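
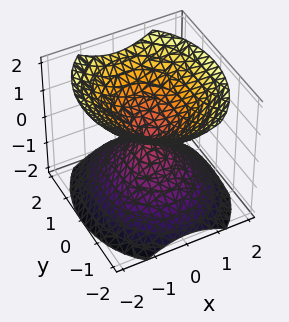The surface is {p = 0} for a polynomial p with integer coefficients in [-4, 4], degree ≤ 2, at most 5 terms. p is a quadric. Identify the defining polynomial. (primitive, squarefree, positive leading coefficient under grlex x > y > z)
3*x^2 + 2*y^2 - 3*z^2

First, there are 2 components. Treating them together as one polynomial.
Then, deg p = 2. Two nappes meeting at a single point; a quadric.
Then, symmetries: mirror symmetry y ↦ −y ⇒ only even powers of y; the x ↦ −x reflection is a symmetry, so x appears only in even powers; mirror symmetry z ↦ −z ⇒ only even powers of z.
Then, checking where it meets the axes: it crosses the z-axis at the gridline z = 0; it crosses the y-axis at the gridline y = 0.
Finally, matching integer coefficients to the picture gives p.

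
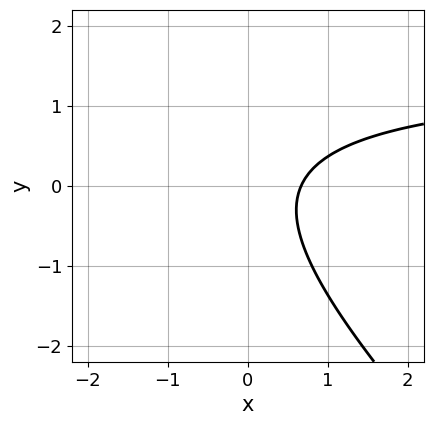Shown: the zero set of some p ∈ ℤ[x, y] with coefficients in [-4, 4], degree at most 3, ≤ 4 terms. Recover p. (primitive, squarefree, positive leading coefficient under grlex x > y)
2*x*y + 2*y^2 - 3*x + 2

Degree: no degree-1 curve has this shape, so deg p = 2.
Reading off the gridlines: no y-intercept at any integer in the box.
Together with the visible shape, these determine p as stated.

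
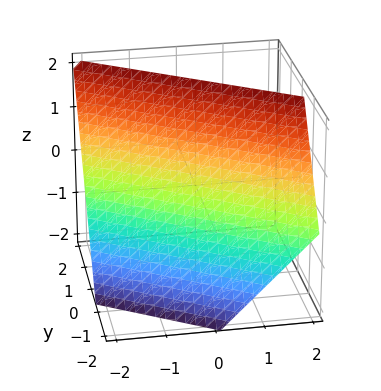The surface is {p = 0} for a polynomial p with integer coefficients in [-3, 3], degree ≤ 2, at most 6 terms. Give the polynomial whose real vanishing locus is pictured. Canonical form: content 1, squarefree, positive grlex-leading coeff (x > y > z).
(a) The degree is 1 — every cross-section is a straight line — this is a plane.
(b) Against the integer gridlines: it crosses the x-axis at the gridline x = -1; it meets the z-axis at z = 1 (among the integer gridlines).
(c) Together with the visible shape, these determine p as stated.

2*x + 3*y - 2*z + 2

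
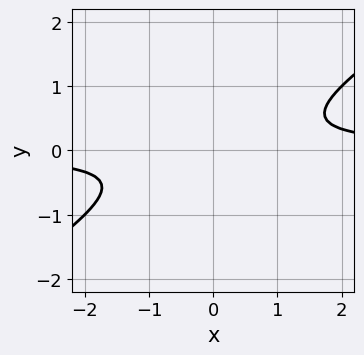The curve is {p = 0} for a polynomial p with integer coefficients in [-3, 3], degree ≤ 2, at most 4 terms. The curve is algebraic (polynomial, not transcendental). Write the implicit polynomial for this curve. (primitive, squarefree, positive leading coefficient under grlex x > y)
(a) The degree is 2 — a generic line meets the curve in up to 2 points.
(b) Checking where it meets the axes: it misses every integer gridline on the y-axis; it misses every integer gridline on the x-axis.
(c) Assembling these constraints gives the stated polynomial.

2*x*y - 3*y^2 - 1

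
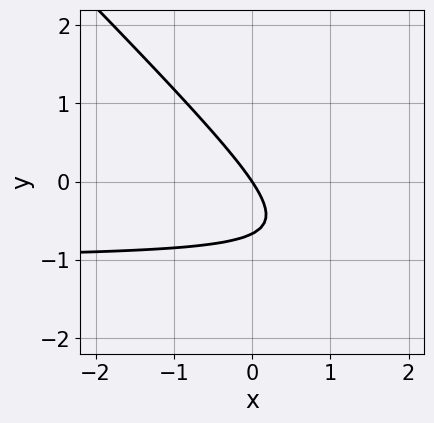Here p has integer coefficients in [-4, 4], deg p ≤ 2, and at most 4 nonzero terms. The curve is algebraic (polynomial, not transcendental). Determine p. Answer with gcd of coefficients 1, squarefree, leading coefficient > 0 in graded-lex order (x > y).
3*x*y + 3*y^2 + 3*x + 2*y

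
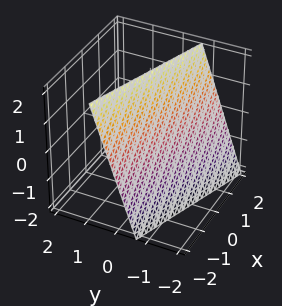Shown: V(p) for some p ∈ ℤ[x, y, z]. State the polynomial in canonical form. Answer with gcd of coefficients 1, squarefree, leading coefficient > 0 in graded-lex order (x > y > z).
x + 3*y - z + 2

First, the degree is 1 — every cross-section is a straight line — this is a plane.
Then, against the integer gridlines: it crosses the x-axis at the gridline x = -2; it meets the z-axis at z = 2 (among the integer gridlines).
Finally, these observations pin down the coefficients.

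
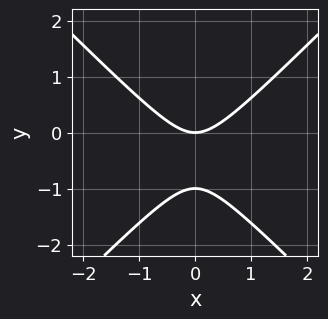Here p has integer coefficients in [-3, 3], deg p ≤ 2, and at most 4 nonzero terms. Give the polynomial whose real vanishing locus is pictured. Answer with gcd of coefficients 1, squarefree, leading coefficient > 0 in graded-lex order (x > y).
x^2 - y^2 - y

First, the degree is 2 — no degree-1 curve has this shape.
Then, symmetries: mirror symmetry x ↦ −x ⇒ only even powers of x.
Then, against the integer gridlines: one x-axis crossing is at x = 0; the y-axis gridline crossings are at y ∈ {-1, 0}.
Finally, the integer polynomial consistent with all of this is the stated p.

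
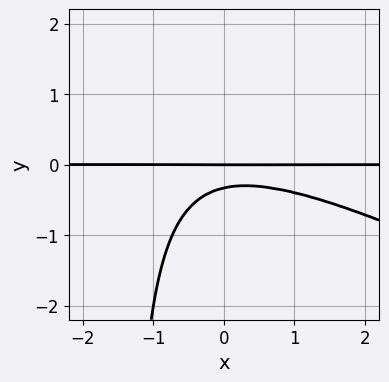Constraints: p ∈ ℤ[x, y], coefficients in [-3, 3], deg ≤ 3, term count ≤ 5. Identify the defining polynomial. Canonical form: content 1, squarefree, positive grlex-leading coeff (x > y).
x^2*y + 2*x*y^2 + 3*y^2 + y

1. The degree is 3 — no degree-2 curve has this shape.
2. Reading off the gridlines: the visible x-axis segment lies entirely on the curve; one y-axis crossing is at y = 0.
3. The integer polynomial consistent with all of this is the stated p.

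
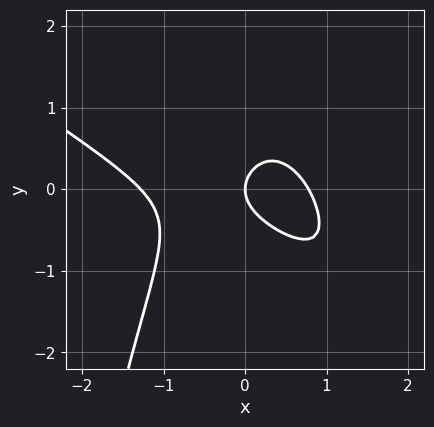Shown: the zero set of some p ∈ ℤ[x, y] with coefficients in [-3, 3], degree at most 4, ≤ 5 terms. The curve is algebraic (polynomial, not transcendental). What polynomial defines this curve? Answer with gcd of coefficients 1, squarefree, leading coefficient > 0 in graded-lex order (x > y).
2*x^3 + 3*x^2*y + x^2 + 3*y^2 - 2*x

(a) deg p = 3. A generic line meets the curve in up to 3 points.
(b) Checking where it meets the axes: one x-axis crossing is at x = 0; one y-axis crossing is at y = 0.
(c) Together with the visible shape, these determine p as stated.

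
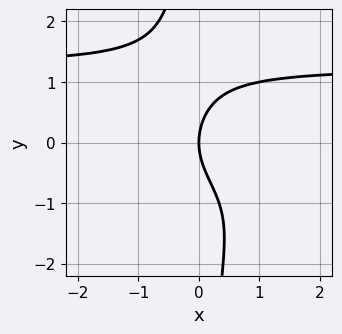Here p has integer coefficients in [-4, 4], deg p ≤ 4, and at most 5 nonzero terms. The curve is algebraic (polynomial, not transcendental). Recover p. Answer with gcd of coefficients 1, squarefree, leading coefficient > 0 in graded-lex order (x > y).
(a) deg p = 4. No degree-3 curve has this shape.
(b) Checking where it meets the axes: it crosses the x-axis at the gridline x = 0; one y-axis crossing is at y = 0.
(c) Together with the visible shape, these determine p as stated.

x*y^3 + y^2 - 2*x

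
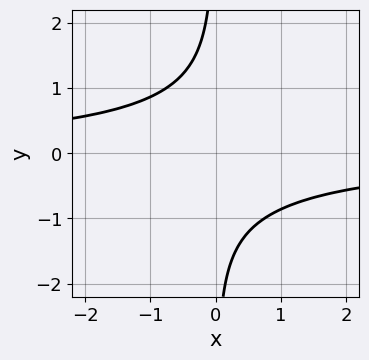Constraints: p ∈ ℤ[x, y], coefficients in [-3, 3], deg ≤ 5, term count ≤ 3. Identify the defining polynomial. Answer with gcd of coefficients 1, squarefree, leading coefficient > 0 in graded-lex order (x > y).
1. Degree: no degree-3 curve has this shape, so deg p = 4.
2. Observable constraints: it misses every integer gridline on the x-axis; the curve avoids every integer y-axis point in the box.
3. Fitting integer coefficients to these (and the overall shape) gives p.

2*x*y^3 + 2*x*y + 3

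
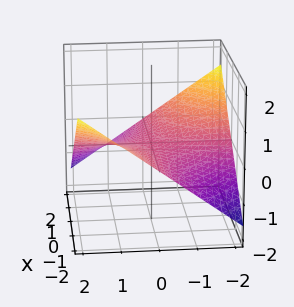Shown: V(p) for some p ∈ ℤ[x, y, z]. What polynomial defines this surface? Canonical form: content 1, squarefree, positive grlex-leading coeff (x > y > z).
(a) The degree is 2 — a hyperbolic paraboloid; a quadric.
(b) Reading off the gridlines: the visible x-axis segment lies entirely on the surface; every point of the y-axis in the box is on the surface.
(c) Together with the visible shape, these determine p as stated.

x*y + 3*z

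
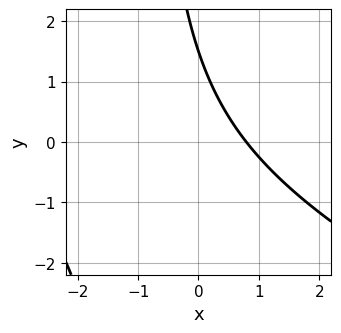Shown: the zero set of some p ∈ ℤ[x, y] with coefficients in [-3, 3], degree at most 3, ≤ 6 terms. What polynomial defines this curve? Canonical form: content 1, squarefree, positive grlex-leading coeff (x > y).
(a) deg p = 2. A generic line meets the curve in up to 2 points.
(b) The integer polynomial consistent with all of this is the stated p.

x^2 + 2*x*y + 3*x + 2*y - 3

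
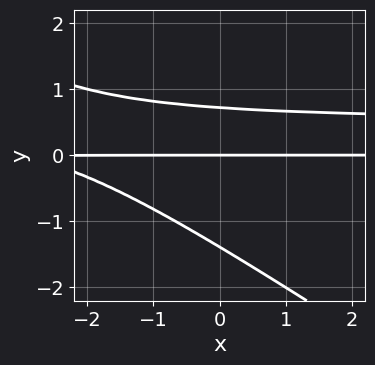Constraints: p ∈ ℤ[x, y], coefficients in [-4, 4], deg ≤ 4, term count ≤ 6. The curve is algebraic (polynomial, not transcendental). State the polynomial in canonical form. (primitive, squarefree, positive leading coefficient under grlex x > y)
2*x*y^2 + 3*y^3 - x*y + 2*y^2 - 3*y

The degree is 3 — no degree-2 curve has this shape.
Reading off the gridlines: it meets the y-axis at y = 0 (among the integer gridlines); every point of the x-axis in the box is on the curve.
Putting this together gives p.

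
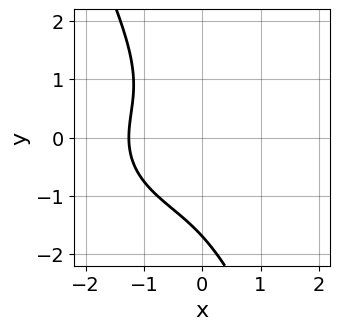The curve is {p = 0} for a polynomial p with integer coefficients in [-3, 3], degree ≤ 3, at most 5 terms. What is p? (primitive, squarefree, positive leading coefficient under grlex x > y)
x^3 + 2*x*y^2 + y^3 + y^2 + 2

Degree: no degree-2 curve has this shape, so deg p = 3.
Solving for integer coefficients yields p as stated.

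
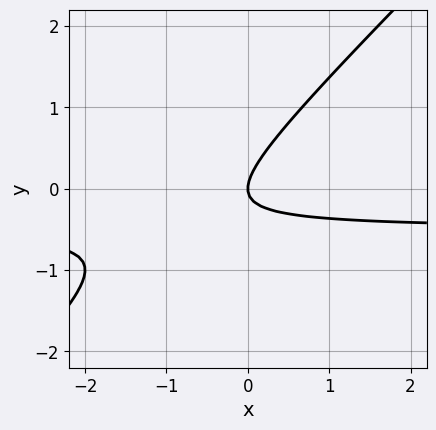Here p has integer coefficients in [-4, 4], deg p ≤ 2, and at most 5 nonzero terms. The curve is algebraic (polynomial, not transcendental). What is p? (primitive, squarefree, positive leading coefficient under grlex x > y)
2*x*y - 2*y^2 + x

1. Degree: no degree-1 curve has this shape, so deg p = 2.
2. Checking where it meets the axes: one x-axis crossing is at x = 0; it crosses the y-axis at the gridline y = 0.
3. Together with the visible shape, these determine p as stated.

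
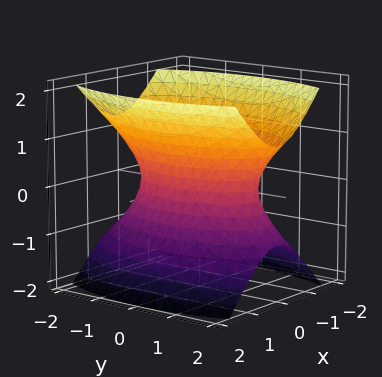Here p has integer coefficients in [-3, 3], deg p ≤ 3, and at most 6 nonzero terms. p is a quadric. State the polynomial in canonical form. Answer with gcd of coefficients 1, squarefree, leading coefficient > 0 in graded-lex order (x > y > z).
(a) deg p = 2.
(b) Symmetries: it's symmetric under y → −y, forcing even powers of y; it's symmetric under x → −x, forcing even powers of x; mirror symmetry z ↦ −z ⇒ only even powers of z.
(c) Checking where it meets the axes: it misses every integer gridline on the z-axis.
(d) Putting this together gives p.

3*x^2 + y^2 - 2*z^2 - 2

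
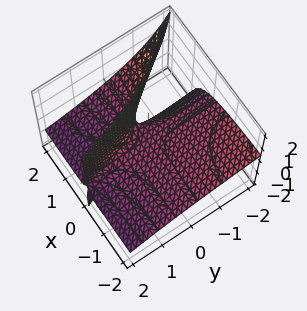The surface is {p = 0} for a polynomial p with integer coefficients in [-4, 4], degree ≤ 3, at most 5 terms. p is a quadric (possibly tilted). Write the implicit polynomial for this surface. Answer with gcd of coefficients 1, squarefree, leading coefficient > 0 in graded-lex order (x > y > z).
x*y + 3*x*z + y*z - 2*z

deg p = 2. No degree-1 surface has this shape.
From the visible intercepts: the visible y-axis segment lies entirely on the surface; it meets the z-axis at z = 0 (among the integer gridlines).
The integer polynomial consistent with all of this is the stated p. Check: (2, 0, 0) on the x-axis lies on the surface, and p(2, 0, 0) = 0. ✓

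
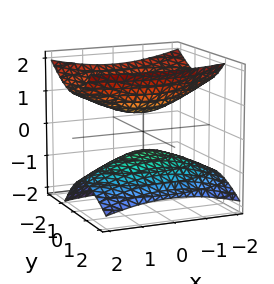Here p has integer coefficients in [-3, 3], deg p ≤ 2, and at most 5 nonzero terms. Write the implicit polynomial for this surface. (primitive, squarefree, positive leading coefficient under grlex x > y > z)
x^2 + 3*y^2 + 2*y*z - 3*z^2 + 1

First, the picture has 2 separate pieces. They look like related sheets of one shape, so recover p as a whole.
Then, degree: no degree-1 surface has this shape, so deg p = 2.
Next, checking where it meets the axes: the surface avoids every integer x-axis point in the box; the surface avoids every integer y-axis point in the box.
Finally, matching integer coefficients to the picture gives p.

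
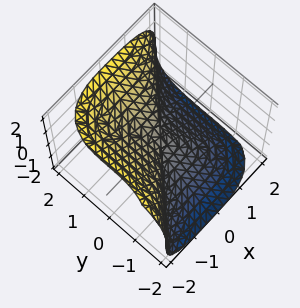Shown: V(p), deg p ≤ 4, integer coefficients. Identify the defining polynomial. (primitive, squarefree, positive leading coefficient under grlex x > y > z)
x^3 - y^3 + z^3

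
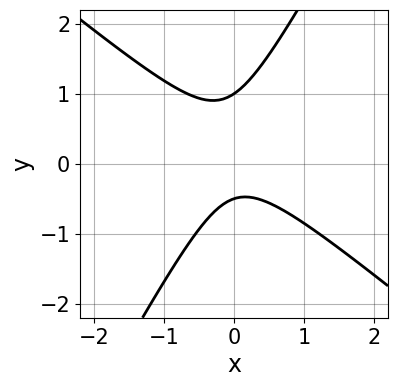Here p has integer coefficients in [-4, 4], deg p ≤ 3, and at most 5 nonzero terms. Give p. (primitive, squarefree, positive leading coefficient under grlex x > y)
1. The degree is 2 — the shape is more complex than any degree-1 curve.
2. Checking where it meets the axes: it crosses the y-axis at the gridline y = 1; it misses every integer gridline on the x-axis.
3. Solving for integer coefficients yields p as stated.

3*x^2 + 2*x*y - 2*y^2 + y + 1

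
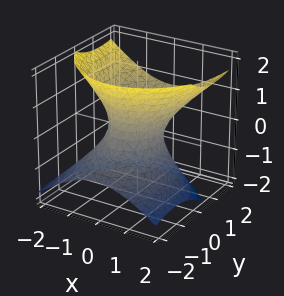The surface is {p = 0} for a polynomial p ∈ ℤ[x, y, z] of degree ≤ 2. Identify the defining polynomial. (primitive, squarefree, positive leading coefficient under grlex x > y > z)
3*x^2 + 2*y^2 - 3*y*z - 3*z^2 - 2

The degree is 2 — the shape is more complex than any degree-1 surface.
From the axis intercepts and sections: the y-axis gridline crossings are at y ∈ {-1, 1}; no z-intercept at any integer in the box.
Putting this together gives p.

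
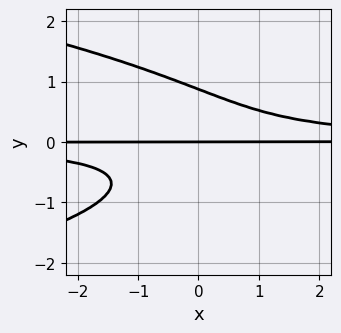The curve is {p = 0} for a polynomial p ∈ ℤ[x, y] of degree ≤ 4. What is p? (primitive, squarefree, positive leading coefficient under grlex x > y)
3*y^4 + 3*x*y^2 - 2*y

(a) The degree is 4 — no degree-3 curve has this shape.
(b) Against the integer gridlines: every point of the x-axis in the box is on the curve; it crosses the y-axis at the gridline y = 0.
(c) The integer polynomial consistent with all of this is the stated p.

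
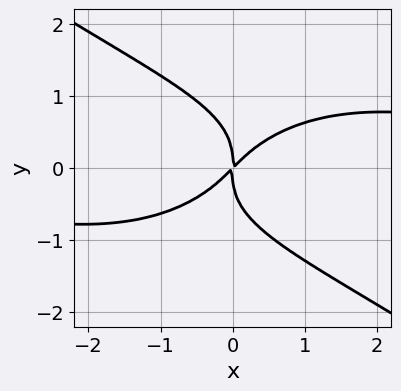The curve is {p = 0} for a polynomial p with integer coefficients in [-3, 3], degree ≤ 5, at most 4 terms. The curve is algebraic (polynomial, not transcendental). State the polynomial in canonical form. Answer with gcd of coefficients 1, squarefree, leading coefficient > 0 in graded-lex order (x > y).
The degree is 4 — no degree-3 curve has this shape.
Against the integer gridlines: one y-axis crossing is at y = 0; it crosses the x-axis at the gridline x = 0.
Solving for integer coefficients yields p as stated.

x^3*y + 3*y^4 - 3*x^2 + 3*x*y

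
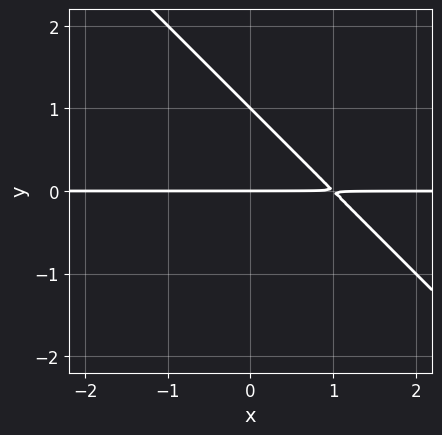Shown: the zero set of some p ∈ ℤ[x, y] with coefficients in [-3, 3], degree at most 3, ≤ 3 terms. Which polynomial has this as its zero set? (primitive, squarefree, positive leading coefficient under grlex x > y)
1. deg p = 2. The shape is more complex than any degree-1 curve.
2. Against the integer gridlines: the y-axis gridline crossings are at y ∈ {0, 1}; the visible x-axis segment lies entirely on the curve.
3. These observations pin down the coefficients.

x*y + y^2 - y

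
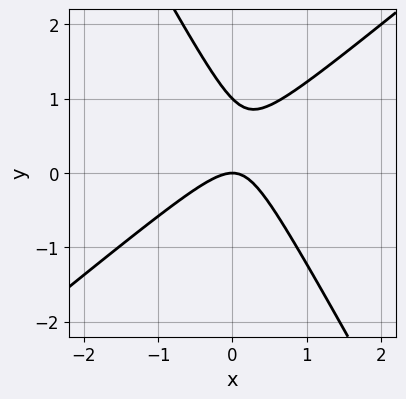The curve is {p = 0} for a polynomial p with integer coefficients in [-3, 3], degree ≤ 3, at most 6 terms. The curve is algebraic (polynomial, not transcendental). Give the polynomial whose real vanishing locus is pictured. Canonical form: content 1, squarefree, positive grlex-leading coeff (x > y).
deg p = 2. A generic line meets the curve in up to 2 points.
From the axis intercepts and sections: it crosses the x-axis at the gridline x = 0; among the integer gridlines, it crosses the y-axis at y ∈ {0, 1}.
Putting this together gives p.

3*x^2 - 2*x*y - 2*y^2 + 2*y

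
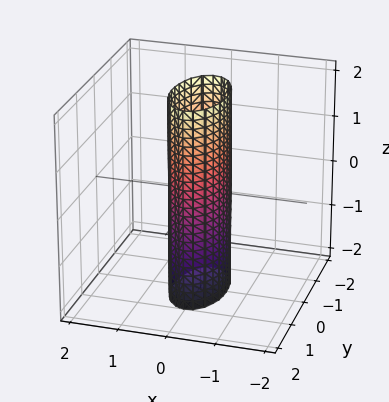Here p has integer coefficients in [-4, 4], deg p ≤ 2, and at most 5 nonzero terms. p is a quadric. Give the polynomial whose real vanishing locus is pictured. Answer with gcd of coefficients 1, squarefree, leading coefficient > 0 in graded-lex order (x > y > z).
Degree: constant cross-section along one axis; a quadric, so deg p = 2.
Symmetries: mirror symmetry x ↦ −x ⇒ only even powers of x; the z ↦ −z reflection is a symmetry, so z appears only in even powers; the y ↦ −y reflection is a symmetry, so y appears only in even powers.
Observable constraints: it misses every integer gridline on the z-axis; the y-axis gridline crossings are at y ∈ {-1, 1}.
Putting this together gives p.

3*x^2 + y^2 - 1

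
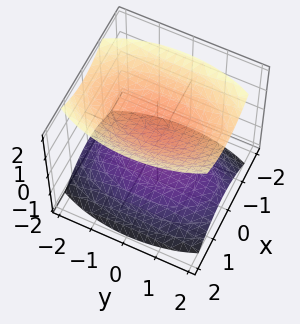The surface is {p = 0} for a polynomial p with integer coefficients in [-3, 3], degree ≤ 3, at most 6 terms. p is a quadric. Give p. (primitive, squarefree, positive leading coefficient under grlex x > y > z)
3*x^2 + y^2 - 3*z^2 + 3

I count 2 distinct pieces.
The degree is 2 — two sheets facing apart; a quadric.
Symmetries: mirror symmetry x ↦ −x ⇒ only even powers of x; it's symmetric under z → −z, forcing even powers of z; it's symmetric under y → −y, forcing even powers of y.
Checking where it meets the axes: the z-axis gridline crossings are at z ∈ {-1, 1}; the surface avoids every integer x-axis point in the box; no y-intercept at any integer in the box.
The integer polynomial consistent with all of this is the stated p.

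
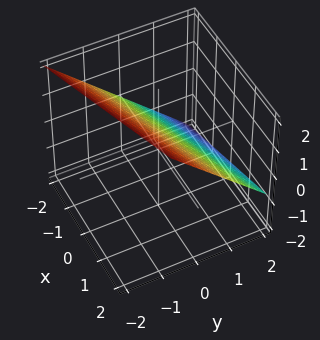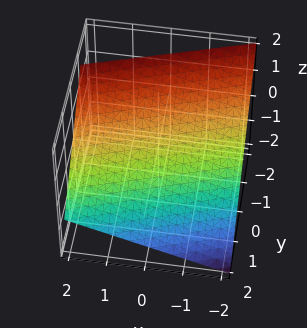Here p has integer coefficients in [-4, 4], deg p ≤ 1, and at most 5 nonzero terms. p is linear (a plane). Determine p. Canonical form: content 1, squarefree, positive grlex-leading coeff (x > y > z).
x - 3*y - 3*z + 2

First, degree: every cross-section is a straight line — this is a plane, so deg p = 1.
Next, reading off the gridlines: one x-axis crossing is at x = -2.
Finally, fitting integer coefficients to these (and the overall shape) gives p.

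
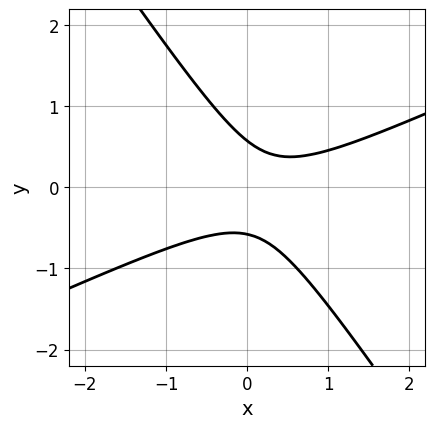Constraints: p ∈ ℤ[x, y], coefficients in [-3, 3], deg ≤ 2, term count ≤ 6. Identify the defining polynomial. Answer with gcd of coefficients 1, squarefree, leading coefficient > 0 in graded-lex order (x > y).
2*x^2 - 3*x*y - 3*y^2 - x + 1

1. The degree is 2 — the shape is more complex than any degree-1 curve.
2. Observable constraints: the curve avoids every integer x-axis point in the box.
3. Together with the visible shape, these determine p as stated.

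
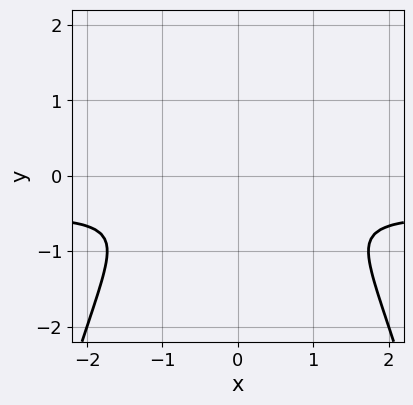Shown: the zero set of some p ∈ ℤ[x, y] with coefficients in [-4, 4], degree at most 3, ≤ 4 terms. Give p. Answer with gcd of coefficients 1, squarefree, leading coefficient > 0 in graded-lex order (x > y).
2*x^2*y + x^2 + 3*y^2

1. Degree: no degree-2 curve has this shape, so deg p = 3.
2. Symmetries: it's symmetric under x → −x, forcing even powers of x.
3. Together with the visible shape, these determine p as stated.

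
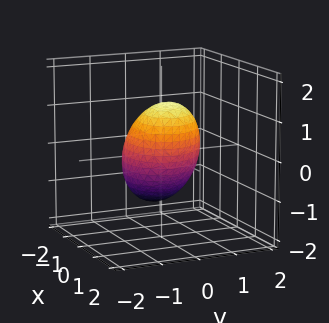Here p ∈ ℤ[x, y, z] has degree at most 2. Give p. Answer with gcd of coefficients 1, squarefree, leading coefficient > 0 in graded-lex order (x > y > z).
Degree: a generic line meets the surface in up to 2 points, so deg p = 2.
Checking where it meets the axes: the y-axis gridline crossings are at y ∈ {-1, 1}.
Solving for integer coefficients yields p as stated.

2*x^2 + x*y - 2*x*z + 3*y^2 + 2*z^2 - 3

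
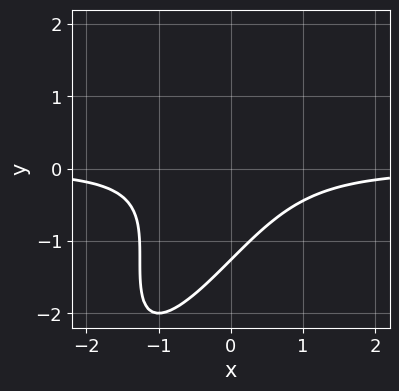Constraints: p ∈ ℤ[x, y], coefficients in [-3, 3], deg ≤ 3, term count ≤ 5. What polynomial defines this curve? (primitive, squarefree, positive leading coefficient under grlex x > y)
3*x^2*y - 3*x*y^2 + y^3 + 2

deg p = 3. No degree-2 curve has this shape.
Checking where it meets the axes: no x-intercept at any integer in the box.
The integer polynomial consistent with all of this is the stated p.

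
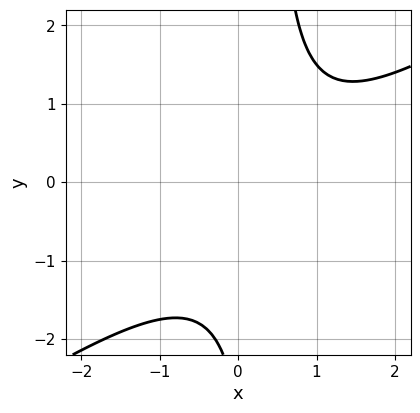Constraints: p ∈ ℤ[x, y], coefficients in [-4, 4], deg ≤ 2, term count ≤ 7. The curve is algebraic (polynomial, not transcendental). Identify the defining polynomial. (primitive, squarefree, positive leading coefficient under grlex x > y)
2*x^2 - 3*x*y - 2*x + y + 3

1. deg p = 2. The shape is more complex than any degree-1 curve.
2. Observable constraints: the curve avoids every integer y-axis point in the box; no x-intercept at any integer in the box.
3. Together with the visible shape, these determine p as stated.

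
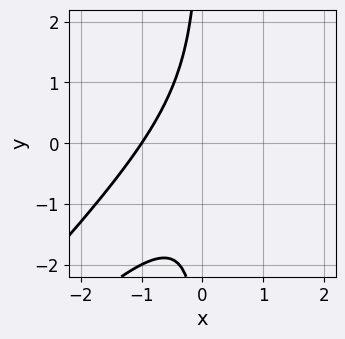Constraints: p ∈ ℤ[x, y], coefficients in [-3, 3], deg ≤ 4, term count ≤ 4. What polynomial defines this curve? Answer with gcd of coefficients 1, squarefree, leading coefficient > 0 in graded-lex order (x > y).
x^3 - 2*x^2*y + x*y^2 + 1

deg p = 3.
Checking where it meets the axes: the curve avoids every integer y-axis point in the box; it crosses the x-axis at the gridline x = -1.
Matching integer coefficients to the picture gives p.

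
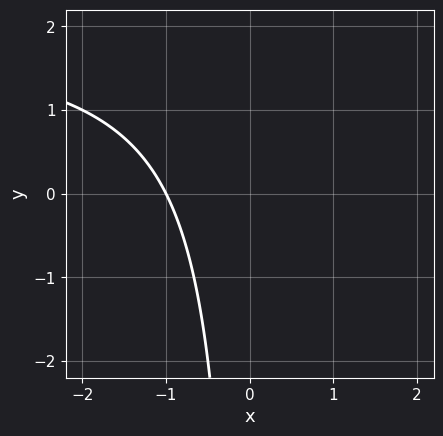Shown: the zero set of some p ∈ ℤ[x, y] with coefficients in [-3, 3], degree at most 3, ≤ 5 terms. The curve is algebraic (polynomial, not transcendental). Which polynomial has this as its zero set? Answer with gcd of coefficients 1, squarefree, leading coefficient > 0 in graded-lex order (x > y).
1. Degree: no degree-1 curve has this shape, so deg p = 2.
2. Observable constraints: it crosses the x-axis at the gridline x = -1; no y-intercept at any integer in the box.
3. Together with the visible shape, these determine p as stated.

x*y - 2*x - 2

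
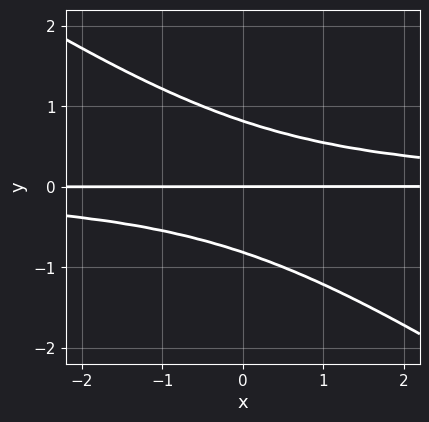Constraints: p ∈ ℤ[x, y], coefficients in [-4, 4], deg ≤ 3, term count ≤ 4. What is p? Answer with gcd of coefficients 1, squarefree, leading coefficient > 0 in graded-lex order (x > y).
(a) Degree: no degree-2 curve has this shape, so deg p = 3.
(b) From the visible intercepts: it meets the y-axis at y = 0 (among the integer gridlines); the visible x-axis segment lies entirely on the curve.
(c) Putting this together gives p.

2*x*y^2 + 3*y^3 - 2*y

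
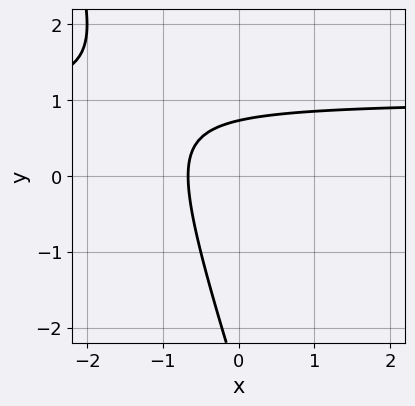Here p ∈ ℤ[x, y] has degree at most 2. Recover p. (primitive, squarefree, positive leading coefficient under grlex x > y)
First, degree: the shape is more complex than any degree-1 curve, so deg p = 2.
Finally, solving for integer coefficients yields p as stated.

3*x*y + y^2 - 3*x + 2*y - 2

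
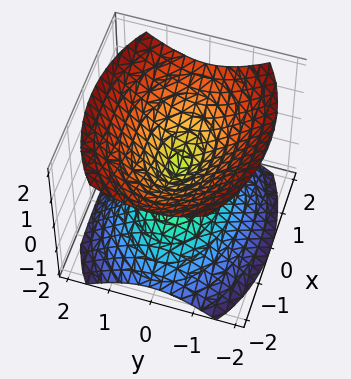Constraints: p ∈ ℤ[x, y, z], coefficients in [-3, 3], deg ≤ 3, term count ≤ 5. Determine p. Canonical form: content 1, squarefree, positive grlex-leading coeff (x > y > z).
x^2 + 2*y^2 - 2*z^2

(a) The picture has 2 separate pieces. They look like related sheets of one shape, so recover p as a whole.
(b) The degree is 2 — a double cone through the origin; a quadric.
(c) Symmetries: mirror symmetry z ↦ −z ⇒ only even powers of z; the y ↦ −y reflection is a symmetry, so y appears only in even powers; it's symmetric under x → −x, forcing even powers of x.
(d) Checking where it meets the axes: it crosses the x-axis at the gridline x = 0; one y-axis crossing is at y = 0; it crosses the z-axis at the gridline z = 0.
(e) Matching integer coefficients to the picture gives p.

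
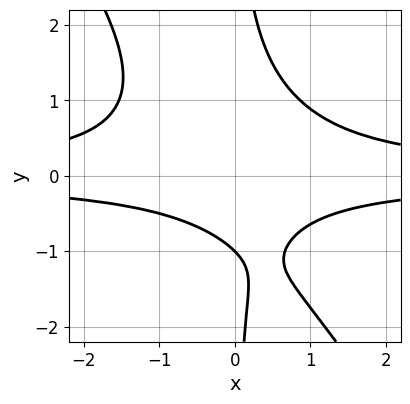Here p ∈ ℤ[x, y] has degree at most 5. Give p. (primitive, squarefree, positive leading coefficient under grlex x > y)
3*x^2*y^2 + 2*x*y^3 - 2*y - 2

1. deg p = 4.
2. Checking where it meets the axes: it misses every integer gridline on the x-axis; it crosses the y-axis at the gridline y = -1.
3. The integer polynomial consistent with all of this is the stated p.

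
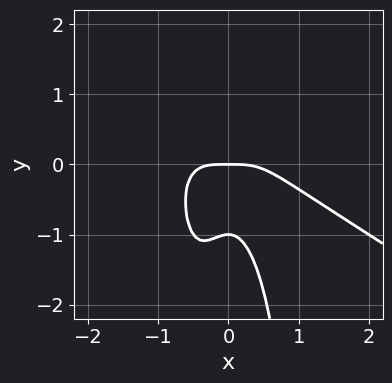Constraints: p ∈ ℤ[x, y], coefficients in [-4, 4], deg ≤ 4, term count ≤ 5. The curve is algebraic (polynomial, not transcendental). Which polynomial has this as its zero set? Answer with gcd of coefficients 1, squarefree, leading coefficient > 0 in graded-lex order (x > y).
The degree is 4 — the shape is more complex than any degree-3 curve.
From the visible intercepts: the y-axis gridline crossings are at y ∈ {-1, 0}; one x-axis crossing is at x = 0.
Solving for integer coefficients yields p as stated.

2*x^4 + 3*x^3*y + 2*x^2*y + y^2 + y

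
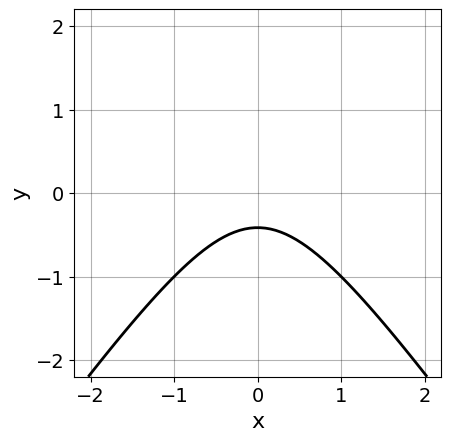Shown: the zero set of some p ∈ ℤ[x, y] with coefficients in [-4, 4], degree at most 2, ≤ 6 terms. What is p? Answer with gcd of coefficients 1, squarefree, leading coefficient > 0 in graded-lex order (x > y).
2*x^2 - y^2 + 2*y + 1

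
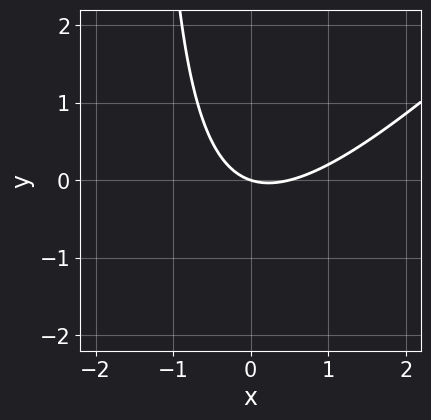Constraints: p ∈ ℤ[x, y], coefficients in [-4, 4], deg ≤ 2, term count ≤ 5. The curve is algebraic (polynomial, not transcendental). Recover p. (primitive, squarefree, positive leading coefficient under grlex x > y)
2*x^2 - 2*x*y - x - 3*y

deg p = 2. The shape is more complex than any degree-1 curve.
Reading off the gridlines: it crosses the y-axis at the gridline y = 0; one x-axis crossing is at x = 0.
Fitting integer coefficients to these (and the overall shape) gives p.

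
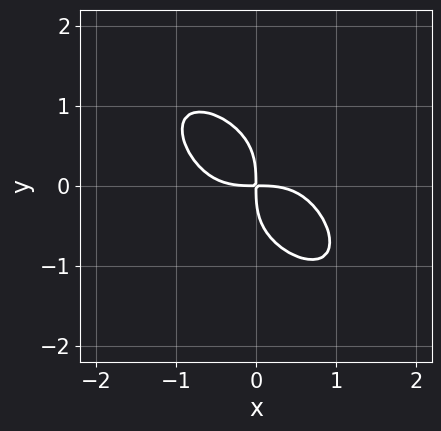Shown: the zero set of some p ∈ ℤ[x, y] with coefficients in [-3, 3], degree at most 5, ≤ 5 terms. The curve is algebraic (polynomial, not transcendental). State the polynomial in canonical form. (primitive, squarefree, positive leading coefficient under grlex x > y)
(a) deg p = 4.
(b) The integer polynomial consistent with all of this is the stated p.

2*x^4 + 2*y^4 + 3*x*y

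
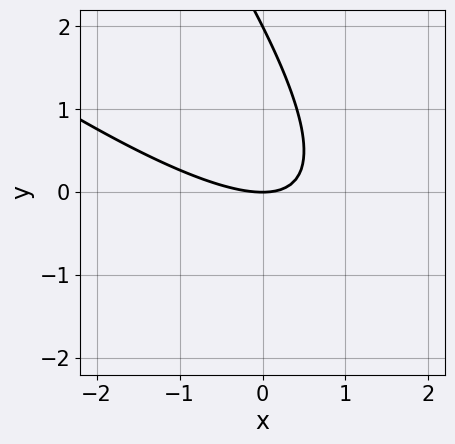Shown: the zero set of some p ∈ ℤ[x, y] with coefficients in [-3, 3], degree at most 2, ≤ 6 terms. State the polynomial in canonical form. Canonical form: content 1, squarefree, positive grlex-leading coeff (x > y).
Degree: the shape is more complex than any degree-1 curve, so deg p = 2.
Reading off the gridlines: the y-axis gridline crossings are at y ∈ {0, 2}; it crosses the x-axis at the gridline x = 0.
Matching integer coefficients to the picture gives p.

x^2 + 2*x*y + y^2 - 2*y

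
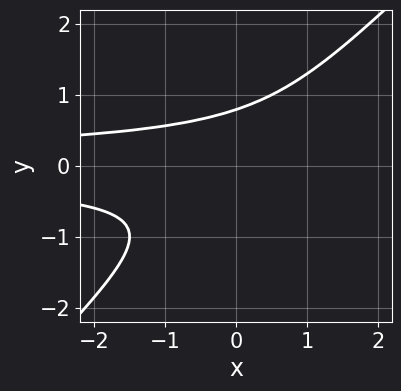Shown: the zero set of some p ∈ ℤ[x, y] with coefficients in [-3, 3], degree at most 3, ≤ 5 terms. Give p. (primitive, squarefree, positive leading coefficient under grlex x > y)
First, the degree is 3 — a generic line meets the curve in up to 3 points.
Next, checking where it meets the axes: it misses every integer gridline on the x-axis.
Finally, together with the visible shape, these determine p as stated.

2*x*y^2 - 2*y^3 + 1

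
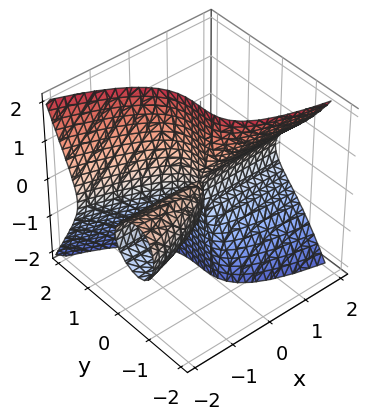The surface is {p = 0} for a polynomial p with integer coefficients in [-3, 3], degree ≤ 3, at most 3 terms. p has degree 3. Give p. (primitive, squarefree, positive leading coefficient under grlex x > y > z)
(a) There are 2 components. Treating them together as one polynomial.
(b) Degree: a generic line meets the surface in up to 3 points, so deg p = 3.
(c) Observable constraints: one y-axis crossing is at y = 0; the visible z-axis segment lies entirely on the surface; the visible x-axis segment lies entirely on the surface.
(d) Matching integer coefficients to the picture gives p.

2*x*z^2 + 3*y^3 + 2*x*y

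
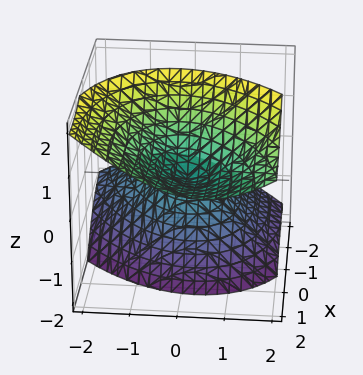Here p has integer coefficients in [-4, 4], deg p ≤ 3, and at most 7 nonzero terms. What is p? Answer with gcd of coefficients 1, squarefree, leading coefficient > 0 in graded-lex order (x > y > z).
Degree: no degree-1 surface has this shape, so deg p = 2.
Against the integer gridlines: one z-axis crossing is at z = 0; it meets the x-axis at x = 0 (among the integer gridlines); it crosses the y-axis at the gridline y = 0.
Putting this together gives p.

x^2 - x*y - 3*x*z + 2*y^2 - 2*z^2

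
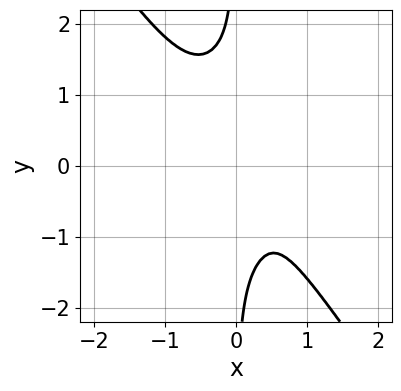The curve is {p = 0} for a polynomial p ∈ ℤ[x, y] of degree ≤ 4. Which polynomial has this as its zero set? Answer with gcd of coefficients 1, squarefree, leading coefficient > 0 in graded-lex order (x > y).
3*x^4 + x*y^3 + x^2 - x + 1

1. The degree is 4 — a generic line meets the curve in up to 4 points.
2. From the axis intercepts and sections: no x-intercept at any integer in the box; it misses every integer gridline on the y-axis.
3. The integer polynomial consistent with all of this is the stated p.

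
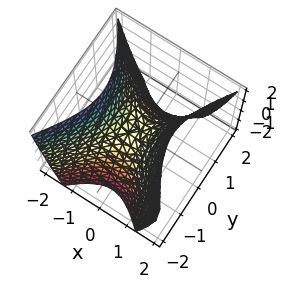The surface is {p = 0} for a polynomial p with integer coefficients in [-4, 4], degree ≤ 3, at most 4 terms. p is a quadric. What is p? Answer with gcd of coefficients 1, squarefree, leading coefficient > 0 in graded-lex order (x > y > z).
1. The degree is 2 — a saddle surface; a quadric.
2. Symmetries: it's symmetric under x → −x, forcing even powers of x; it's symmetric under y → −y, forcing even powers of y.
3. Reading off the gridlines: it crosses the x-axis at the gridline x = 0; it meets the y-axis at y = 0 (among the integer gridlines).
4. The integer polynomial consistent with all of this is the stated p.

3*x^2 - 2*y^2 - 2*z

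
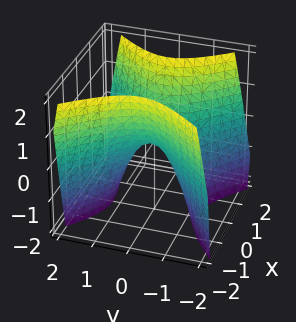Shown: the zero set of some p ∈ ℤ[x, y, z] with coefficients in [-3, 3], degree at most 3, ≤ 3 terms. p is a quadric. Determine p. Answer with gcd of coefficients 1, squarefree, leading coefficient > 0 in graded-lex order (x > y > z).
(a) The degree is 2 — a saddle surface; a quadric.
(b) Symmetries: the y ↦ −y reflection is a symmetry, so y appears only in even powers; the x ↦ −x reflection is a symmetry, so x appears only in even powers.
(c) Observable constraints: one x-axis crossing is at x = 0; one y-axis crossing is at y = 0.
(d) Assembling these constraints gives the stated polynomial.

3*x^2 - 3*y^2 - 2*z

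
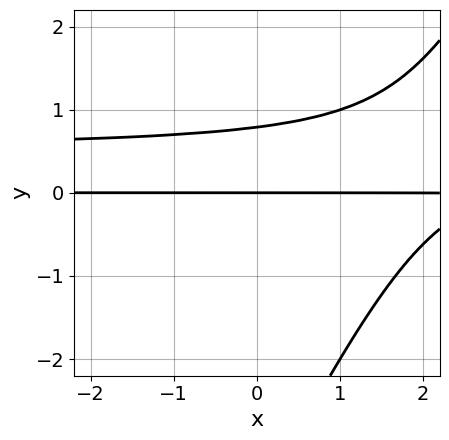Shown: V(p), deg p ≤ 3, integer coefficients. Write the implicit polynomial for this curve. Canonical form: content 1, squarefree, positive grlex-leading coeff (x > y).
1. Degree: the shape is more complex than any degree-2 curve, so deg p = 3.
2. Checking where it meets the axes: every point of the x-axis in the box is on the curve; it crosses the y-axis at the gridline y = 0.
3. Together with the visible shape, these determine p as stated.

2*x*y^2 - y^3 - x*y - 3*y^2 + 3*y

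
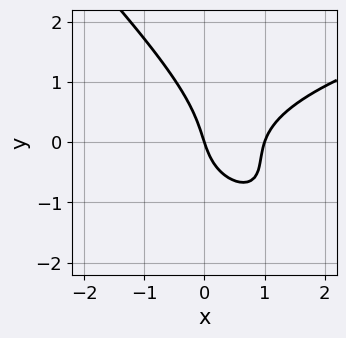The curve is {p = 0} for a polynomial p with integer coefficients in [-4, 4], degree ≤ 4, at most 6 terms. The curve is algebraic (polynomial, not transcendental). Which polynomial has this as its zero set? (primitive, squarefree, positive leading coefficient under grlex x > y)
Degree: no degree-2 curve has this shape, so deg p = 3.
Reading off the gridlines: it crosses the y-axis at the gridline y = 0; the x-axis gridline crossings are at x ∈ {0, 1}.
The integer polynomial consistent with all of this is the stated p.

2*x*y^2 + 2*y^3 - 3*x^2 + 3*x + y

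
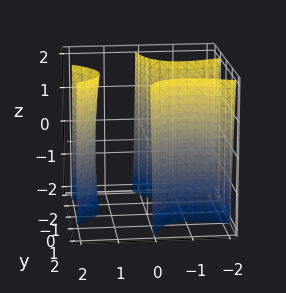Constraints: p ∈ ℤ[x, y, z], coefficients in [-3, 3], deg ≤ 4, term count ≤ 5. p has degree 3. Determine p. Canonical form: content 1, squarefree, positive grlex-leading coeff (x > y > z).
x^3 - 3*x*y^2 + x*y*z + y^2 - 3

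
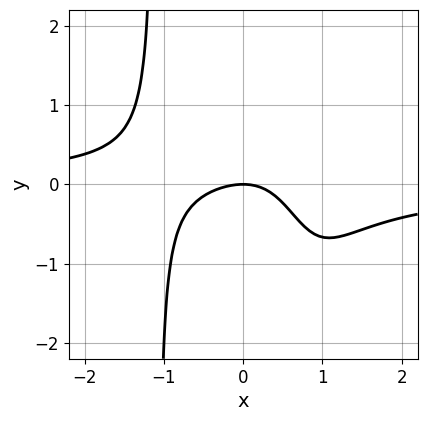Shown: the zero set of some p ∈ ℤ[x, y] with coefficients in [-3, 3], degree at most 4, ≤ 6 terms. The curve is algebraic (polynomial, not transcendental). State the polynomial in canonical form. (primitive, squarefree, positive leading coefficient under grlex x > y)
3*x^3*y - x^2*y + 2*x^2 - 2*x*y + 3*y

First, deg p = 4. A generic line meets the curve in up to 4 points.
Then, from the axis intercepts and sections: it meets the x-axis at x = 0 (among the integer gridlines); one y-axis crossing is at y = 0.
Finally, matching integer coefficients to the picture gives p.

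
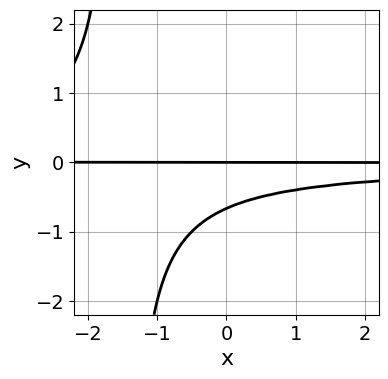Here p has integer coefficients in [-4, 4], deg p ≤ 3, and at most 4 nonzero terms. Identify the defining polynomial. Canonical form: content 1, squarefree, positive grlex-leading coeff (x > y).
2*x*y^2 + 3*y^2 + 2*y

1. The degree is 3 — a generic line meets the curve in up to 3 points.
2. Observable constraints: the visible x-axis segment lies entirely on the curve; one y-axis crossing is at y = 0.
3. These observations pin down the coefficients.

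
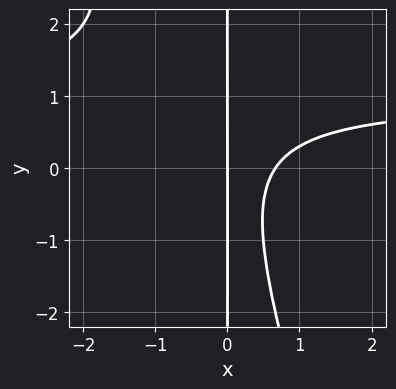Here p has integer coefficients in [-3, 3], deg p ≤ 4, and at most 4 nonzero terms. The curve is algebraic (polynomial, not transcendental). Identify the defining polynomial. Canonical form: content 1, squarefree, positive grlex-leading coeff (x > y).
deg p = 3. The shape is more complex than any degree-2 curve.
Checking where it meets the axes: one x-axis crossing is at x = 0; every point of the y-axis in the box is on the curve.
Assembling these constraints gives the stated polynomial.

3*x^2*y + x*y^2 - 3*x^2 + 2*x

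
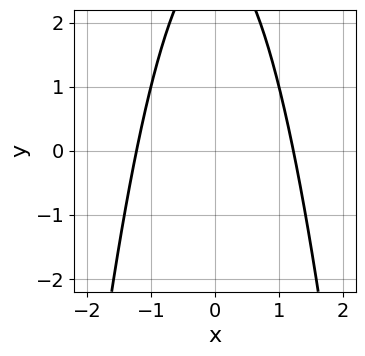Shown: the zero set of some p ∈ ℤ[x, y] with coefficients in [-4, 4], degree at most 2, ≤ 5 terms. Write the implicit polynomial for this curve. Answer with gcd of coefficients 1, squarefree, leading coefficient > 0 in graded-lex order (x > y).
2*x^2 + y - 3

First, degree: no degree-1 curve has this shape, so deg p = 2.
Then, symmetries: mirror symmetry x ↦ −x ⇒ only even powers of x.
Then, observable constraints: it misses every integer gridline on the y-axis.
Finally, putting this together gives p.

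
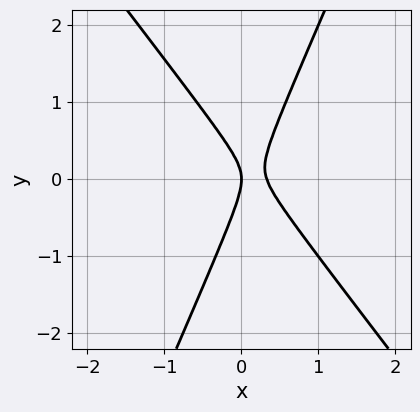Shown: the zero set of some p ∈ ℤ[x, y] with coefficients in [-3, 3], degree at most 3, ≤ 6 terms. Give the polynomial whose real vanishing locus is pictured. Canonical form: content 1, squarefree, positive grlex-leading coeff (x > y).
3*x^2 + x*y - y^2 - x

(a) Degree: a generic line meets the curve in up to 2 points, so deg p = 2.
(b) Checking where it meets the axes: it crosses the y-axis at the gridline y = 0; it crosses the x-axis at the gridline x = 0.
(c) Putting this together gives p.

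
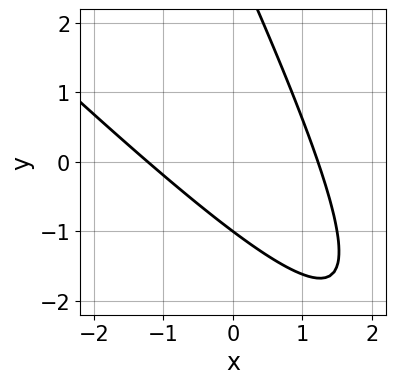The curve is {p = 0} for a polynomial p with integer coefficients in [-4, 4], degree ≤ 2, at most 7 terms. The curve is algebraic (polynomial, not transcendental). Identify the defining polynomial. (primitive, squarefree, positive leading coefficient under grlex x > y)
2*x^2 + 3*x*y + y^2 - 2*y - 3

The degree is 2 — the shape is more complex than any degree-1 curve.
Observable constraints: it meets the y-axis at y = -1 (among the integer gridlines).
These observations pin down the coefficients.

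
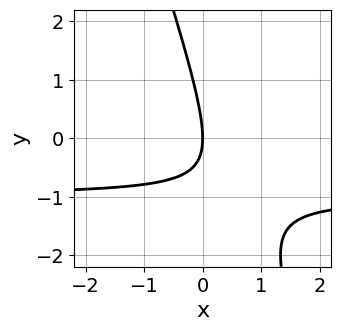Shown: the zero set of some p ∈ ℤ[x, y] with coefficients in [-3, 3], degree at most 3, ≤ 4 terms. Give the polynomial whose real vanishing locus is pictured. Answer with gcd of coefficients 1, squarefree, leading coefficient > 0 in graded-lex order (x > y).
1. The degree is 2 — a generic line meets the curve in up to 2 points.
2. Checking where it meets the axes: it meets the x-axis at x = 0 (among the integer gridlines); it crosses the y-axis at the gridline y = 0.
3. Together with the visible shape, these determine p as stated.

3*x*y + y^2 + 3*x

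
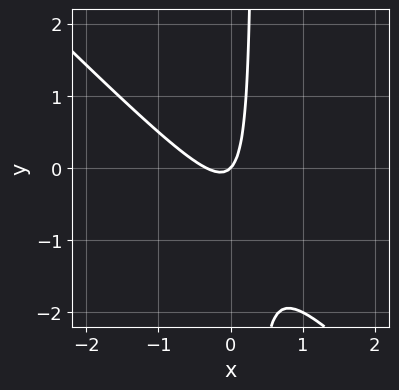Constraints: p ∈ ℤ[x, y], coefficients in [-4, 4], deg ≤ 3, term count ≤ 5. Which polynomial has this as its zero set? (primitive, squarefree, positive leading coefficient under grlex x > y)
3*x^2 + 3*x*y + x - y

(a) Degree: no degree-1 curve has this shape, so deg p = 2.
(b) Against the integer gridlines: it meets the x-axis at x = 0 (among the integer gridlines); it crosses the y-axis at the gridline y = 0.
(c) These observations pin down the coefficients.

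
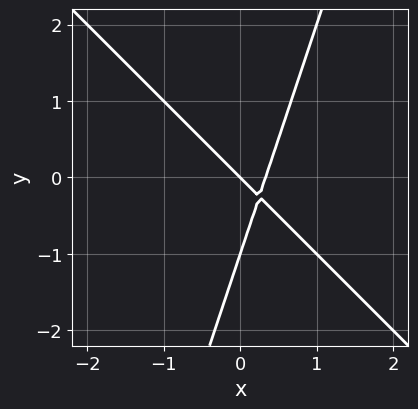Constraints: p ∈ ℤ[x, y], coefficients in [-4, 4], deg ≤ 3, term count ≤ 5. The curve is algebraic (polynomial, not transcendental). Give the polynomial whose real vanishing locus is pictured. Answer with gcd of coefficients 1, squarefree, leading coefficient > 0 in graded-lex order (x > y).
3*x^2 + 2*x*y - y^2 - x - y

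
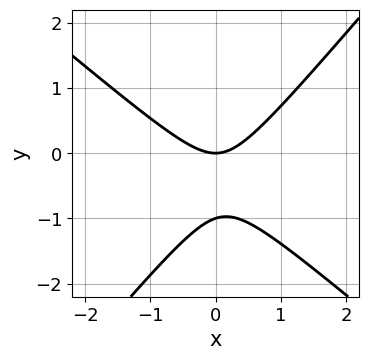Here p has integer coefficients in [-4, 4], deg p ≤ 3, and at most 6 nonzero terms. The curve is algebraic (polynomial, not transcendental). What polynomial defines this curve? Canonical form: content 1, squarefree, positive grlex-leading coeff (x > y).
3*x^2 + x*y - 3*y^2 - 3*y

First, deg p = 2.
Then, from the axis intercepts and sections: one x-axis crossing is at x = 0; among the integer gridlines, it crosses the y-axis at y ∈ {-1, 0}.
Finally, fitting integer coefficients to these (and the overall shape) gives p.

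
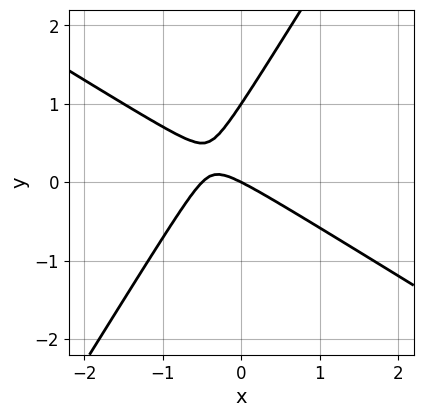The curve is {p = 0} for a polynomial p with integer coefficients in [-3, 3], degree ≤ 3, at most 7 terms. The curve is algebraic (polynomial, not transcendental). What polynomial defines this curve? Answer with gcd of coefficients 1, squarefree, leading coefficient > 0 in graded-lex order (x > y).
2*x^2 + 2*x*y - 2*y^2 + x + 2*y

First, degree: no degree-1 curve has this shape, so deg p = 2.
Then, against the integer gridlines: among the integer gridlines, it crosses the y-axis at y ∈ {0, 1}; it crosses the x-axis at the gridline x = 0.
Finally, matching integer coefficients to the picture gives p.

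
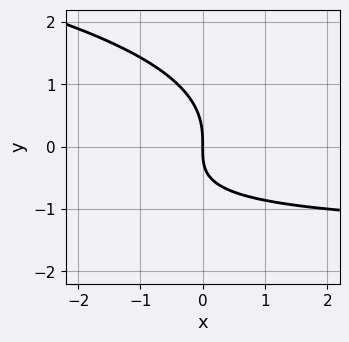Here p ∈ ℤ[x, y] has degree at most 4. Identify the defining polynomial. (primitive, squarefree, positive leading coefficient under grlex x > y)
1. The degree is 3 — the shape is more complex than any degree-2 curve.
2. From the axis intercepts and sections: it meets the y-axis at y = 0 (among the integer gridlines); it crosses the x-axis at the gridline x = 0.
3. Matching integer coefficients to the picture gives p.

2*y^3 + 2*x*y + 3*x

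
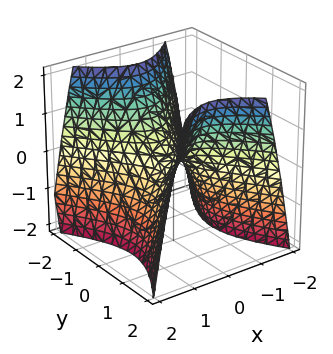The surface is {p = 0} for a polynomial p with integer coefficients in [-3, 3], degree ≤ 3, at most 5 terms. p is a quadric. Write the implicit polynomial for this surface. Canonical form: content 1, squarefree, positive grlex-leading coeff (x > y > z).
3*x^2 - 2*y^2 + 2*z

(a) Degree: a saddle surface; a quadric, so deg p = 2.
(b) Symmetries: mirror symmetry x ↦ −x ⇒ only even powers of x; mirror symmetry y ↦ −y ⇒ only even powers of y.
(c) From the visible intercepts: one z-axis crossing is at z = 0; it meets the x-axis at x = 0 (among the integer gridlines).
(d) Together with the visible shape, these determine p as stated.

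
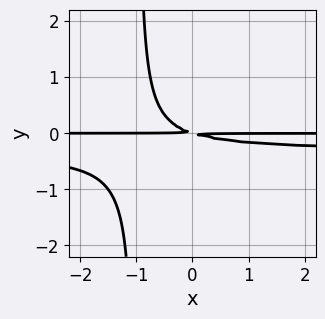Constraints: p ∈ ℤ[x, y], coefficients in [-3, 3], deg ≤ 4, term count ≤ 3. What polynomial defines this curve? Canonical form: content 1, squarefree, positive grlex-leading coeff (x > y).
1. deg p = 3. A generic line meets the curve in up to 3 points.
2. Against the integer gridlines: the visible x-axis segment lies entirely on the curve.
3. Fitting integer coefficients to these (and the overall shape) gives p.

3*x*y^2 + x*y + 3*y^2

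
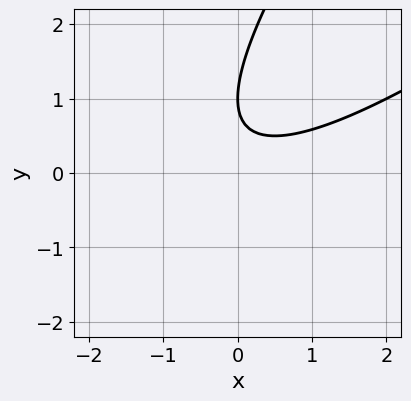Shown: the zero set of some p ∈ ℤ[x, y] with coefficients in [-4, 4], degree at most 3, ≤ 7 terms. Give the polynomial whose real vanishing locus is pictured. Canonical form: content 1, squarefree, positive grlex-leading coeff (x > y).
x^2 - 2*x*y + y^2 - 2*y + 1

1. deg p = 2. The shape is more complex than any degree-1 curve.
2. Against the integer gridlines: one y-axis crossing is at y = 1; no x-intercept at any integer in the box.
3. Solving for integer coefficients yields p as stated.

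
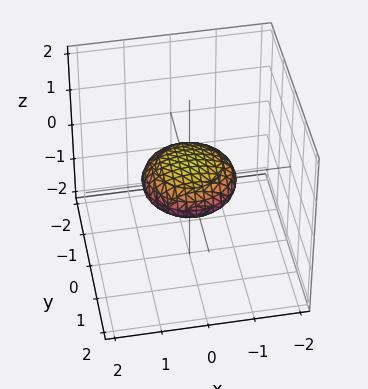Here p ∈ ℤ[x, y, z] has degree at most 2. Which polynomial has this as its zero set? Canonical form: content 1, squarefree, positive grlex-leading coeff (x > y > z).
1. deg p = 2. A closed, bounded, convex surface; a quadric.
2. Symmetry: the z-axis is an axis of rotation, so x and y enter only as x² + y²; it's symmetric under z → −z, forcing even powers of z.
3. From the visible intercepts: among the integer gridlines, it crosses the y-axis at y ∈ {-1, 1}; the x-axis gridline crossings are at x ∈ {-1, 1}.
4. Together with the visible shape, these determine p as stated.

x^2 + y^2 + 3*z^2 - 1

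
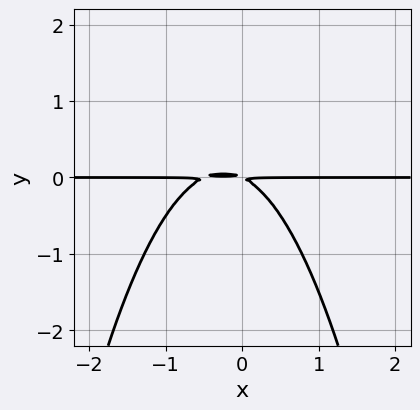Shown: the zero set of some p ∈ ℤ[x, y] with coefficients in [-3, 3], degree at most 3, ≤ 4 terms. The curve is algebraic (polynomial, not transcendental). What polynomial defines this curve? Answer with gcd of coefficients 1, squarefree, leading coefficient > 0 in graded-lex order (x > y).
2*x^2*y + x*y + 2*y^2

1. deg p = 3.
2. Against the integer gridlines: the visible x-axis segment lies entirely on the curve.
3. Matching integer coefficients to the picture gives p.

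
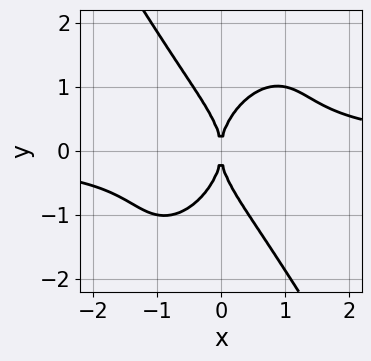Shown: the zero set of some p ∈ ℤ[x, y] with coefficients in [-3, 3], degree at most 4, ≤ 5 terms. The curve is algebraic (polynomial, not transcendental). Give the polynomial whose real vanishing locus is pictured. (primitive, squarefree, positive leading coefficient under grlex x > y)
(a) deg p = 4. No degree-3 curve has this shape.
(b) From the visible intercepts: one y-axis crossing is at y = 0; one x-axis crossing is at x = 0.
(c) Together with the visible shape, these determine p as stated.

3*x^3*y - x^2*y^2 + y^4 - 3*x^2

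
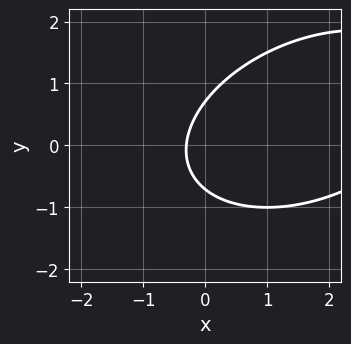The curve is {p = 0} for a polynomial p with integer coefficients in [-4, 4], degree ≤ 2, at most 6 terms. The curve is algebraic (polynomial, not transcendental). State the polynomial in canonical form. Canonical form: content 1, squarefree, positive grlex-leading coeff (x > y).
x^2 - x*y + 2*y^2 - 3*x - 1

First, the degree is 2 — a generic line meets the curve in up to 2 points.
Finally, putting this together gives p.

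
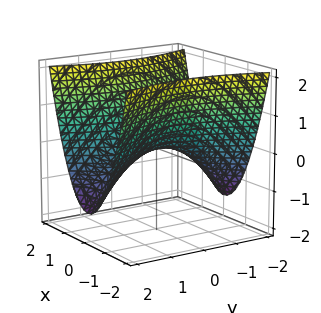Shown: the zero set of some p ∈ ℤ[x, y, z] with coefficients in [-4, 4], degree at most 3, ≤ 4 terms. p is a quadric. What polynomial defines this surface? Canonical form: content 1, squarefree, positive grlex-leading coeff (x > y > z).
3*x^2 - y^2 - 3*z

First, degree: a hyperbolic paraboloid; a quadric, so deg p = 2.
Then, symmetries: it's symmetric under x → −x, forcing even powers of x; it's symmetric under y → −y, forcing even powers of y.
Next, from the axis intercepts and sections: one x-axis crossing is at x = 0; it crosses the y-axis at the gridline y = 0; one z-axis crossing is at z = 0.
Finally, assembling these constraints gives the stated polynomial.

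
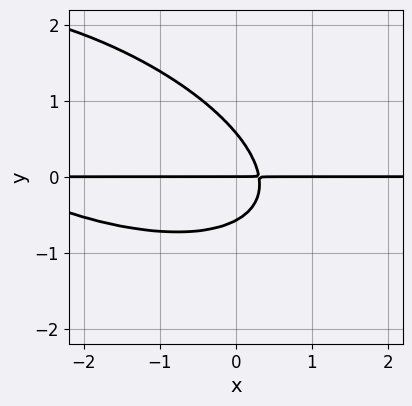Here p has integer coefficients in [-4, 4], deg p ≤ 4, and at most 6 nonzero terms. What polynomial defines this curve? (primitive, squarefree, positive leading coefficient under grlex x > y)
x^2*y + 2*x*y^2 + 3*y^3 + 3*x*y - y

(a) deg p = 3. No degree-2 curve has this shape.
(b) From the visible intercepts: the visible x-axis segment lies entirely on the curve; it crosses the y-axis at the gridline y = 0.
(c) Fitting integer coefficients to these (and the overall shape) gives p.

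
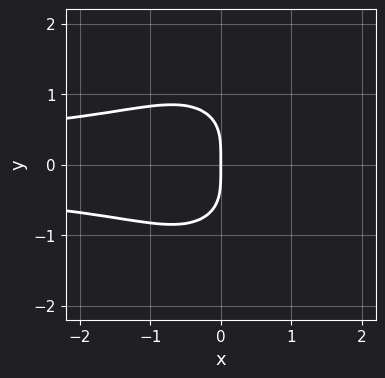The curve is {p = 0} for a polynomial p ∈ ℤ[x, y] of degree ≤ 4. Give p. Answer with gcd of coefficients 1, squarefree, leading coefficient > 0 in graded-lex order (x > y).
Degree: the shape is more complex than any degree-3 curve, so deg p = 4.
Symmetries: the y ↦ −y reflection is a symmetry, so y appears only in even powers.
From the axis intercepts and sections: it crosses the x-axis at the gridline x = 0; one y-axis crossing is at y = 0.
Putting this together gives p.

3*x^2*y^2 + 2*y^4 + 3*x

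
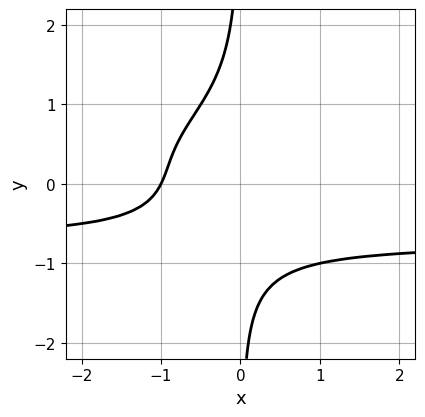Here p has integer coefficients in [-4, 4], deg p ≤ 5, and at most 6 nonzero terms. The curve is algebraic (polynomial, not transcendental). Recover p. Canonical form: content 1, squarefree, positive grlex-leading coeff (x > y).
2*x*y^3 - x*y^2 + x*y + 2*x + 2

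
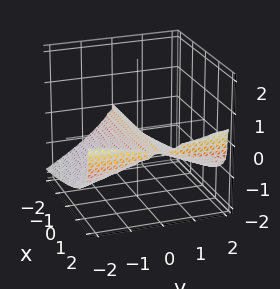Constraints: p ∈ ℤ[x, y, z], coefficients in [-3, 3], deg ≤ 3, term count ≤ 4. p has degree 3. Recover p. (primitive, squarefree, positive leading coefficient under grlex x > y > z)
x*y^2 - 3*z^3 - 2*y^2

(a) Degree: the shape is more complex than any degree-2 surface, so deg p = 3.
(b) Reading off the gridlines: the visible x-axis segment lies entirely on the surface; one z-axis crossing is at z = 0; it meets the y-axis at y = 0 (among the integer gridlines).
(c) The integer polynomial consistent with all of this is the stated p.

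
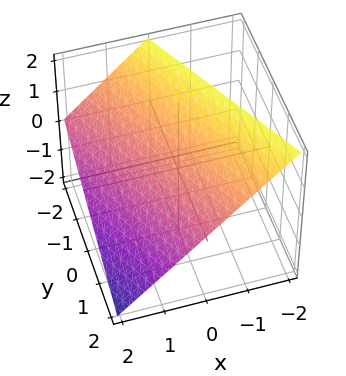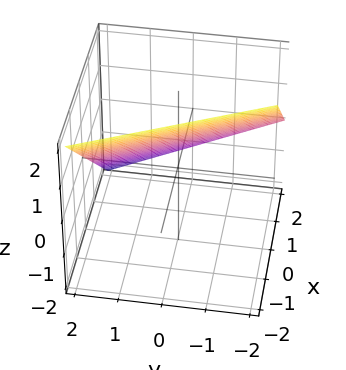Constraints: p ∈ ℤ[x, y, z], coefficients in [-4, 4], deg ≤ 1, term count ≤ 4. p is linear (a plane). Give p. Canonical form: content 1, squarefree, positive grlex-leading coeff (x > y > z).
First, the degree is 1 — the surface is flat (a plane).
Next, reading off the gridlines: it meets the z-axis at z = 1 (among the integer gridlines); it meets the x-axis at x = 1 (among the integer gridlines).
Finally, together with the visible shape, these determine p as stated. Check: (0, 2, 0) on the y-axis lies on the surface, and p(0, 2, 0) = 0. ✓

2*x + y + 2*z - 2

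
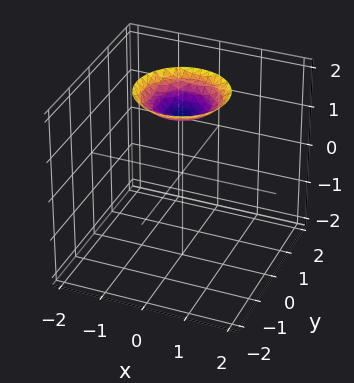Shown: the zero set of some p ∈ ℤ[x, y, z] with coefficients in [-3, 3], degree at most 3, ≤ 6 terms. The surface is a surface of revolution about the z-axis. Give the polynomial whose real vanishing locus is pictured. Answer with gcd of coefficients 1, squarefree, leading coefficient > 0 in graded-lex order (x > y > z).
x^2 + y^2 - 2*z + 3

(a) The degree is 2 — no degree-1 surface has this shape.
(b) By symmetry, every cross-section ⟂ z is a circle, so x, y appear only via x² + y².
(c) Against the integer gridlines: a circular section at z = 2 has radius exactly 1; it misses every integer gridline on the y-axis.
(d) Fitting integer coefficients to these (and the overall shape) gives p.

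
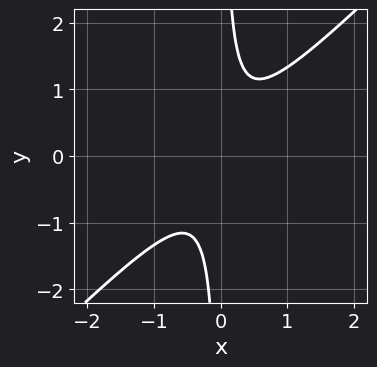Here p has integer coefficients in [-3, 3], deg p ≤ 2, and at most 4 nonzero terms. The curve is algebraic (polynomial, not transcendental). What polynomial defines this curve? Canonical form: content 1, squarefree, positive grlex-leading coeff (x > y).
3*x^2 - 3*x*y + 1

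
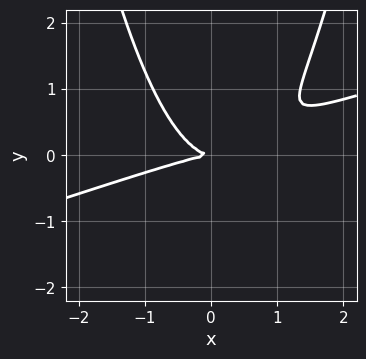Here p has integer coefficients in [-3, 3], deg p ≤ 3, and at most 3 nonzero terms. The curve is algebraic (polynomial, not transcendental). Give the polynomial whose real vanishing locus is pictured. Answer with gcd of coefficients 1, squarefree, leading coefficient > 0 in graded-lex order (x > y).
x^3 - 3*x^2*y + 3*y^2

The degree is 3 — a generic line meets the curve in up to 3 points.
From the visible intercepts: it meets the x-axis at x = 0 (among the integer gridlines); it meets the y-axis at y = 0 (among the integer gridlines).
Solving for integer coefficients yields p as stated.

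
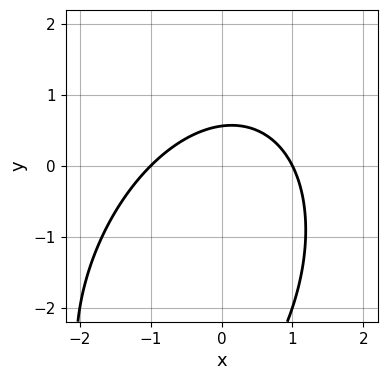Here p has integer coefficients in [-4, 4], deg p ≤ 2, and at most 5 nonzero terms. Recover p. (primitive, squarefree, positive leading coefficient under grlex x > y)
2*x^2 - x*y + y^2 + 3*y - 2

(a) Degree: a generic line meets the curve in up to 2 points, so deg p = 2.
(b) From the visible intercepts: among the integer gridlines, it crosses the x-axis at x ∈ {-1, 1}.
(c) The integer polynomial consistent with all of this is the stated p.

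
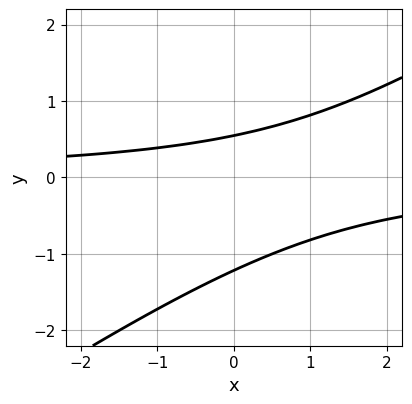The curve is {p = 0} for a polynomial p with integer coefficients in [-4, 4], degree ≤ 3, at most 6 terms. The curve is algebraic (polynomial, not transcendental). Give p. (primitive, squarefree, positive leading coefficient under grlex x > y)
1. The degree is 2 — a generic line meets the curve in up to 2 points.
2. From the axis intercepts and sections: no x-intercept at any integer in the box.
3. Together with the visible shape, these determine p as stated.

2*x*y - 3*y^2 - 2*y + 2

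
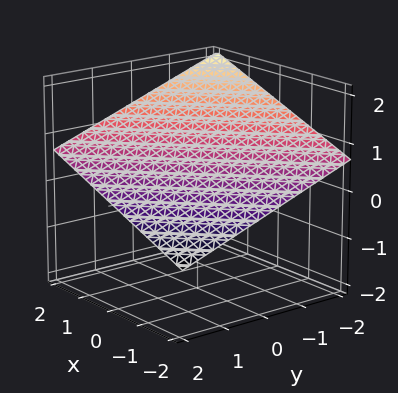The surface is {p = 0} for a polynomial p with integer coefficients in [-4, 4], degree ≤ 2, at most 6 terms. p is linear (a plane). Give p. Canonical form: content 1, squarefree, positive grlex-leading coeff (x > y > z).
x - y - 3*z + 2

(a) deg p = 1. The surface is flat (a plane).
(b) Checking where it meets the axes: it crosses the y-axis at the gridline y = 2; it meets the x-axis at x = -2 (among the integer gridlines).
(c) Fitting integer coefficients to these (and the overall shape) gives p.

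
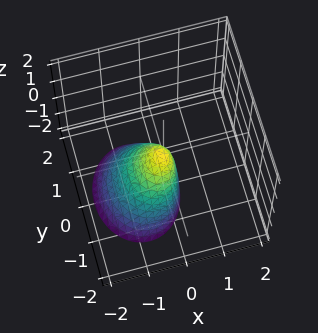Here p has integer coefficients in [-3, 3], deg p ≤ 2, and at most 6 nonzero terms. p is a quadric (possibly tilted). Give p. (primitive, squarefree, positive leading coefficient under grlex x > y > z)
3*x^2 - 2*x*z + 2*y^2 + z

(a) Degree: a generic line meets the surface in up to 2 points, so deg p = 2.
(b) From the visible intercepts: it crosses the y-axis at the gridline y = 0; it meets the z-axis at z = 0 (among the integer gridlines).
(c) The integer polynomial consistent with all of this is the stated p.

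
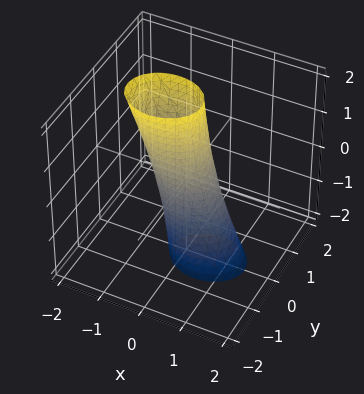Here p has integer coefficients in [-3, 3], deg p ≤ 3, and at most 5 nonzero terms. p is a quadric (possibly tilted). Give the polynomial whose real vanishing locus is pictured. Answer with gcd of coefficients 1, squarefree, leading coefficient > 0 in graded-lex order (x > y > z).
2*x^2 + x*z + 3*y^2 - 1

1. Degree: a generic line meets the surface in up to 2 points, so deg p = 2.
2. Against the integer gridlines: no z-intercept at any integer in the box.
3. Together with the visible shape, these determine p as stated.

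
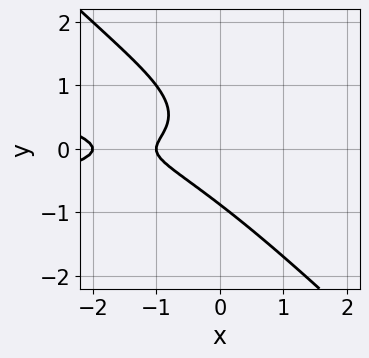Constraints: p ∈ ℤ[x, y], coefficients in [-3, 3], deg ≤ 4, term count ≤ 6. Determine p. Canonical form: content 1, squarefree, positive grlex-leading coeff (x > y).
3*x*y^2 + 3*y^3 + x^2 + 3*x + 2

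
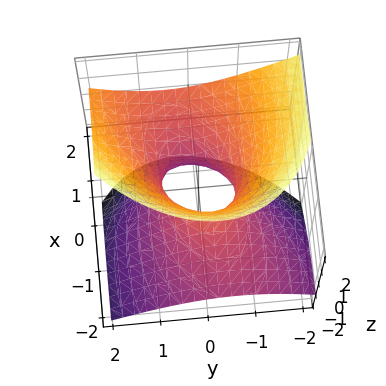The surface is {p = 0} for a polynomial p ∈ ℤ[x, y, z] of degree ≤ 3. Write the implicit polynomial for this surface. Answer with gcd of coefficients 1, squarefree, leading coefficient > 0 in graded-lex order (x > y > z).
x^2 - x*y - 3*x*z + 2*y^2 - 2*z^2 - 1

(a) The degree is 2 — the shape is more complex than any degree-1 surface.
(b) Reading off the gridlines: the surface avoids every integer z-axis point in the box; among the integer gridlines, it crosses the x-axis at x ∈ {-1, 1}.
(c) Together with the visible shape, these determine p as stated.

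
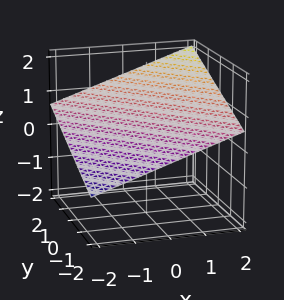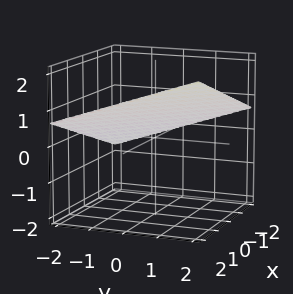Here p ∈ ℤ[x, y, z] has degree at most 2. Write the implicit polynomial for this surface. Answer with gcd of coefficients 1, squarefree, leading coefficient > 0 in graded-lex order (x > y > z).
x + y - 3*z + 2

First, degree: every cross-section is a straight line — this is a plane, so deg p = 1.
Then, reading off the gridlines: it meets the y-axis at y = -2 (among the integer gridlines); one x-axis crossing is at x = -2.
Finally, together with the visible shape, these determine p as stated.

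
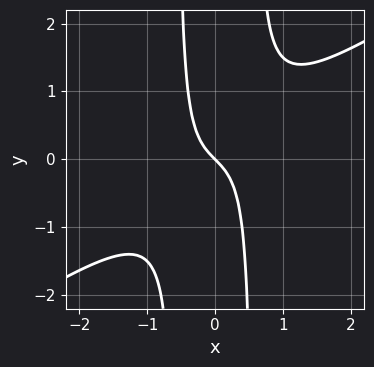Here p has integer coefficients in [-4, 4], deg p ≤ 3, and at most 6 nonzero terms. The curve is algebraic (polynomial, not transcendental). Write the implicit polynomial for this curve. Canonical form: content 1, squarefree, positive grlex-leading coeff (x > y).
First, deg p = 3. A generic line meets the curve in up to 3 points.
Next, observable constraints: it crosses the y-axis at the gridline y = 0; it meets the x-axis at x = 0 (among the integer gridlines).
Finally, fitting integer coefficients to these (and the overall shape) gives p.

2*x^3 - 3*x^2*y + x + y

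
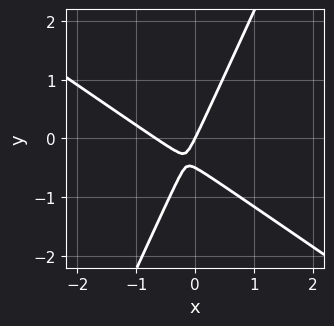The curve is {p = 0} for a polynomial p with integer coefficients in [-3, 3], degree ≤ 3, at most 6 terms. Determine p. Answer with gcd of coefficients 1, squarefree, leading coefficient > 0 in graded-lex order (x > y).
(a) The degree is 2 — the shape is more complex than any degree-1 curve.
(b) Observable constraints: it crosses the x-axis at the gridline x = 0; it meets the y-axis at y = 0 (among the integer gridlines).
(c) Putting this together gives p.

3*x^2 + 3*x*y - 2*y^2 + 2*x - y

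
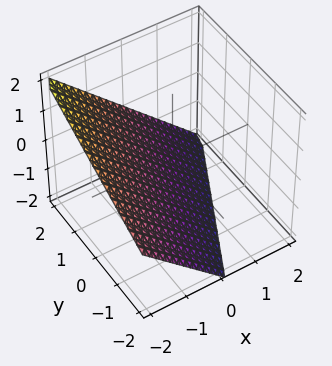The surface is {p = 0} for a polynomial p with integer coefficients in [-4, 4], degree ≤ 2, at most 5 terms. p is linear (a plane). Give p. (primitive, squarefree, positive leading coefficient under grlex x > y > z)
2*x - y + 2*z + 2

1. Degree: every cross-section is a straight line — this is a plane, so deg p = 1.
2. From the visible intercepts: it crosses the x-axis at the gridline x = -1; it crosses the y-axis at the gridline y = 2; it crosses the z-axis at the gridline z = -1.
3. The integer polynomial consistent with all of this is the stated p.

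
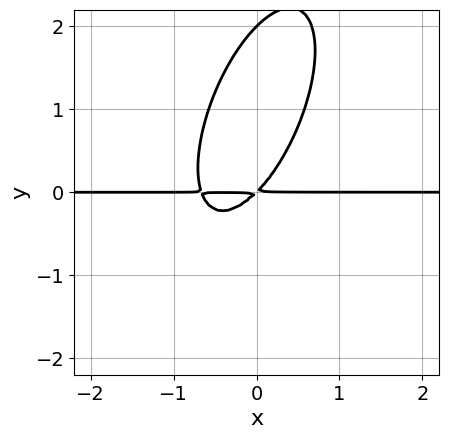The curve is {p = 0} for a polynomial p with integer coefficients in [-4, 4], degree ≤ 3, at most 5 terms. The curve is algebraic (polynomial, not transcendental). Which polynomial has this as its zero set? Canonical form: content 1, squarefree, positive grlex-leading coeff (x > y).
3*x^2*y - 2*x*y^2 + y^3 + 2*x*y - 2*y^2

Degree: no degree-2 curve has this shape, so deg p = 3.
From the axis intercepts and sections: the visible x-axis segment lies entirely on the curve; one y-axis crossing is at y = 2.
Fitting integer coefficients to these (and the overall shape) gives p.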